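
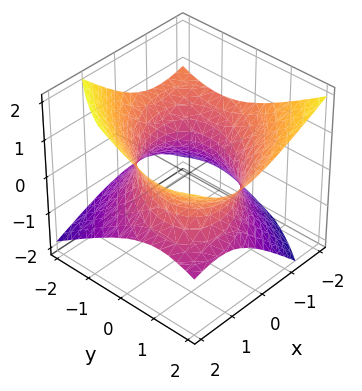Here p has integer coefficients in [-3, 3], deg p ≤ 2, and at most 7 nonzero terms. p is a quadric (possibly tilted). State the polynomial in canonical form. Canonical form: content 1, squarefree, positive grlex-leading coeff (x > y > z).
x^2 - x*y + x*z + y^2 - 2*z^2 - 2

1. deg p = 2.
2. Checking where it meets the axes: no z-intercept at any integer in the box.
3. Assembling these constraints gives the stated polynomial.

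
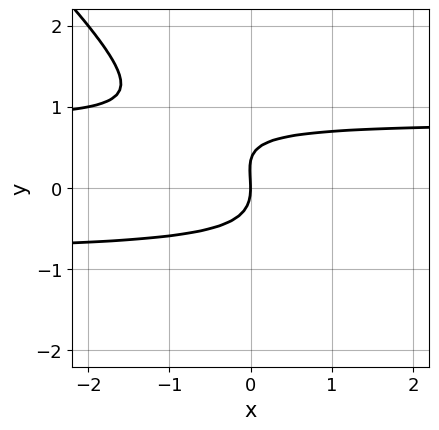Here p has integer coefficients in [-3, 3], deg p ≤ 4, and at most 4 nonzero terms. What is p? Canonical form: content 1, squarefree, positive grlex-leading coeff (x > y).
3*x*y^2 + 3*y^3 - y^2 - 2*x

Degree: a generic line meets the curve in up to 3 points, so deg p = 3.
From the visible intercepts: it crosses the y-axis at the gridline y = 0; it crosses the x-axis at the gridline x = 0.
Matching integer coefficients to the picture gives p.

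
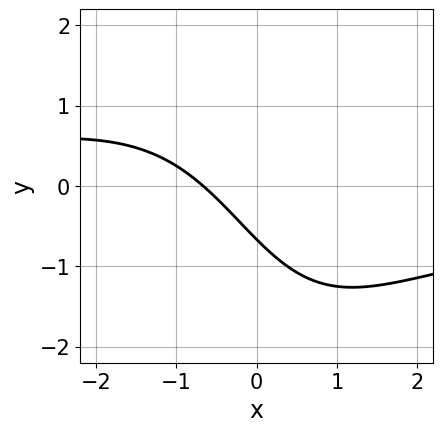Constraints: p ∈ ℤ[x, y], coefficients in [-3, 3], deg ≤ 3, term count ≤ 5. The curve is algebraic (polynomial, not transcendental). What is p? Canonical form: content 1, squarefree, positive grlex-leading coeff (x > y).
First, degree: no degree-2 curve has this shape, so deg p = 3.
Finally, putting this together gives p.

x^2*y + 3*x + 3*y + 2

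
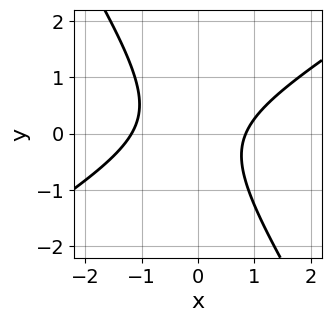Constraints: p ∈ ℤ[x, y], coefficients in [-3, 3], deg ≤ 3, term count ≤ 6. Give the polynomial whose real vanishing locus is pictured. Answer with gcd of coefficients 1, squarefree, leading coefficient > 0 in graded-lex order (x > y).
(a) deg p = 2. No degree-1 curve has this shape.
(b) From the axis intercepts and sections: no y-intercept at any integer in the box.
(c) Together with the visible shape, these determine p as stated.

3*x^2 - 3*x*y - 3*y^2 + x - 3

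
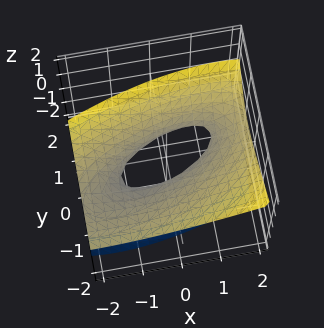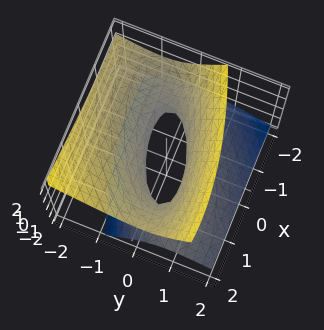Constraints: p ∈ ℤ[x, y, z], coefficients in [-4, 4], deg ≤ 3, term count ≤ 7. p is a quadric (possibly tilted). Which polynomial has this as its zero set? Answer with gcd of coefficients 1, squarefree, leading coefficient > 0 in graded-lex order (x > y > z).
x^2 - 2*x*y + 3*y^2 + 3*y*z - 3*z^2 - 1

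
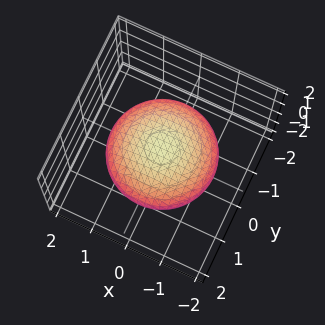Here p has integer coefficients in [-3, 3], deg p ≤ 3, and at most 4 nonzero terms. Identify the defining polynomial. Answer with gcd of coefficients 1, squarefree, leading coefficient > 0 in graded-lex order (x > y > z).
x^2 + y^2 + 3*z^2 - 2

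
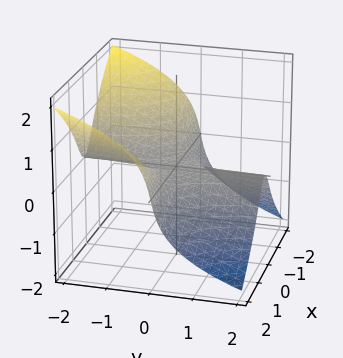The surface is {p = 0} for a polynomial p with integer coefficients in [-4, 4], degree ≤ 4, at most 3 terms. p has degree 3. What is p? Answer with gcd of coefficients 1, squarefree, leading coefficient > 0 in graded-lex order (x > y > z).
1. The degree is 3 — the shape is more complex than any degree-2 surface.
2. Observable constraints: every point of the x-axis in the box is on the surface; the visible y-axis segment lies entirely on the surface.
3. These observations pin down the coefficients.

x^2*y + z^3 + z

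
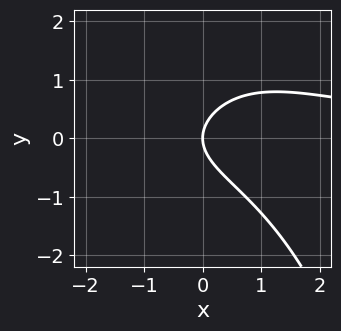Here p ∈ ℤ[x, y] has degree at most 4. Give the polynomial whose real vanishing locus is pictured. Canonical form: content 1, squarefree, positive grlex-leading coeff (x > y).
First, degree: no degree-2 curve has this shape, so deg p = 3.
Next, reading off the gridlines: it crosses the y-axis at the gridline y = 0; one x-axis crossing is at x = 0.
Finally, these observations pin down the coefficients.

x^2*y + 2*y^2 - 2*x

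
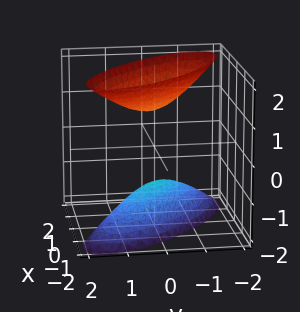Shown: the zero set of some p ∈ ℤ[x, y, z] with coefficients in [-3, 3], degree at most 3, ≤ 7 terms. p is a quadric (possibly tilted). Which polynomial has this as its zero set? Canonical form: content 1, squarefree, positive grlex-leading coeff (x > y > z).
2*x^2 + 3*x*y + 2*y^2 - z^2 + 1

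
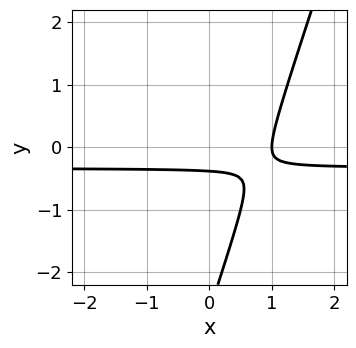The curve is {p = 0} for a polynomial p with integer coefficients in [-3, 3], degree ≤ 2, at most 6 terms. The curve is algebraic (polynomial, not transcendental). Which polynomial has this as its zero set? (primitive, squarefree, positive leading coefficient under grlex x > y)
3*x*y - y^2 + x - 3*y - 1

(a) The degree is 2 — no degree-1 curve has this shape.
(b) From the visible intercepts: one x-axis crossing is at x = 1.
(c) Solving for integer coefficients yields p as stated.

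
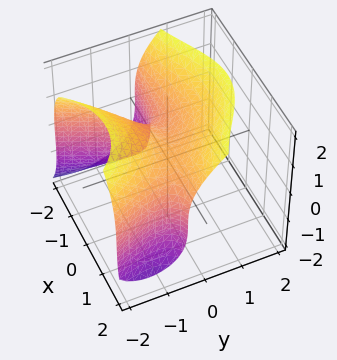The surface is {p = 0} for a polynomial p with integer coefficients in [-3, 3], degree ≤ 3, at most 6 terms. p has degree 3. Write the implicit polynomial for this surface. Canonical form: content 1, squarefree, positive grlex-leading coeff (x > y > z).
(a) deg p = 3.
(b) Reading off the gridlines: no y-intercept at any integer in the box; it crosses the z-axis at the gridline z = 1; it meets the x-axis at x = -1 (among the integer gridlines).
(c) The integer polynomial consistent with all of this is the stated p.

2*x^2*y - z^3 + 3*y^2 + x + 1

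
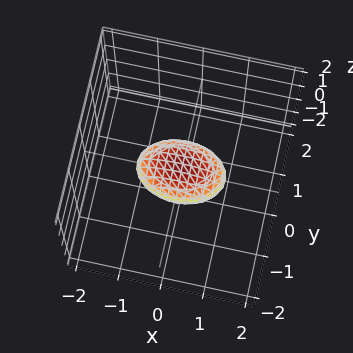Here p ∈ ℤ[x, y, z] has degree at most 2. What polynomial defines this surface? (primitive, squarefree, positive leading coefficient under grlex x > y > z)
x^2 + 2*y^2 + 3*z^2 - 1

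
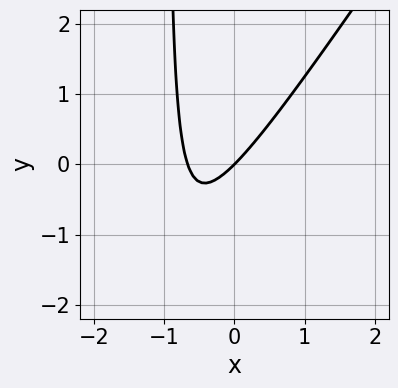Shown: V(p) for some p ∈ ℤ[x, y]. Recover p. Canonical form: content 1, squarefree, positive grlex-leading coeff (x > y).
3*x^2 - 2*x*y + 2*x - 2*y

Degree: a generic line meets the curve in up to 2 points, so deg p = 2.
Checking where it meets the axes: one y-axis crossing is at y = 0; it meets the x-axis at x = 0 (among the integer gridlines).
These observations pin down the coefficients.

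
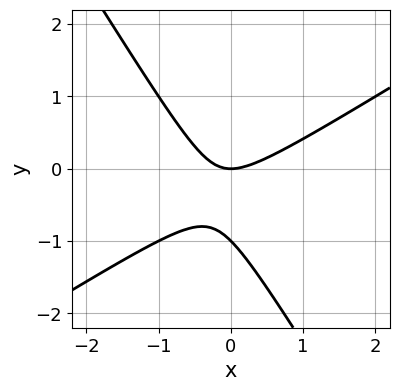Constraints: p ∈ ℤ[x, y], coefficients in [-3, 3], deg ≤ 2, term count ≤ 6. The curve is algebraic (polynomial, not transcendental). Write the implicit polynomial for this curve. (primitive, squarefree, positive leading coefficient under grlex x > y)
x^2 - x*y - y^2 - y

1. Degree: a generic line meets the curve in up to 2 points, so deg p = 2.
2. From the visible intercepts: among the integer gridlines, it crosses the y-axis at y ∈ {-1, 0}; one x-axis crossing is at x = 0.
3. Together with the visible shape, these determine p as stated.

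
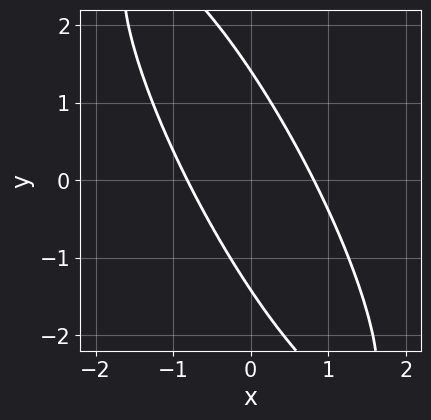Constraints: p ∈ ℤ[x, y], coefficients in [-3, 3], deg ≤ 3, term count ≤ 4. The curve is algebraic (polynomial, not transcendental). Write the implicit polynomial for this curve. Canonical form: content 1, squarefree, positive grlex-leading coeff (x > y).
3*x^2 + 3*x*y + y^2 - 2

(a) The degree is 2 — no degree-1 curve has this shape.
(b) Putting this together gives p.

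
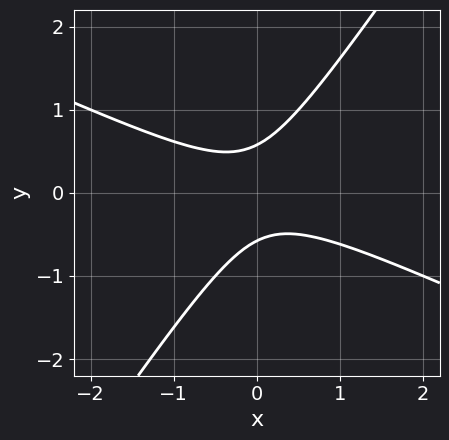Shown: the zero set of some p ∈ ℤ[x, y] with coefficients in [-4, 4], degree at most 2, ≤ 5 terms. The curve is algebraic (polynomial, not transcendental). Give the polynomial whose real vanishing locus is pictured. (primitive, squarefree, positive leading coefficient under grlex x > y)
The degree is 2 — the shape is more complex than any degree-1 curve.
Reading off the gridlines: the curve avoids every integer x-axis point in the box.
Solving for integer coefficients yields p as stated.

2*x^2 + 3*x*y - 3*y^2 + 1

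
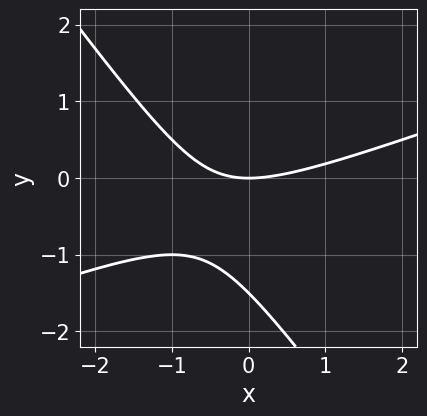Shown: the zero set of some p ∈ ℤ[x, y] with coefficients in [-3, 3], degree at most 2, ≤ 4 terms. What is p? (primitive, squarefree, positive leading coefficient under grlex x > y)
(a) The degree is 2 — a generic line meets the curve in up to 2 points.
(b) From the axis intercepts and sections: it crosses the y-axis at the gridline y = 0; one x-axis crossing is at x = 0.
(c) Solving for integer coefficients yields p as stated.

x^2 - 2*x*y - 2*y^2 - 3*y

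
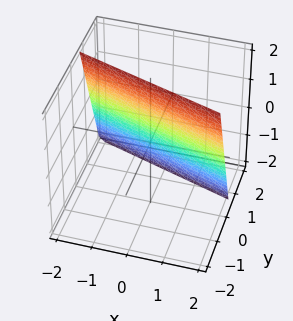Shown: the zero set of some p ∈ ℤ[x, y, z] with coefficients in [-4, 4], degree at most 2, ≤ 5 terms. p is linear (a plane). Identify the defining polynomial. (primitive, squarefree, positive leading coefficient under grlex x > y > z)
x + 3*y + z - 2

(a) The degree is 1 — every cross-section is a straight line — this is a plane.
(b) From the axis intercepts and sections: one z-axis crossing is at z = 2; it crosses the x-axis at the gridline x = 2.
(c) Fitting integer coefficients to these (and the overall shape) gives p.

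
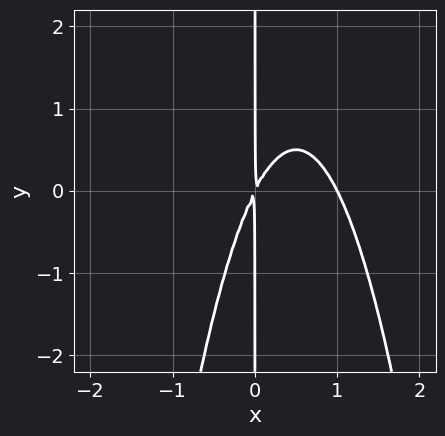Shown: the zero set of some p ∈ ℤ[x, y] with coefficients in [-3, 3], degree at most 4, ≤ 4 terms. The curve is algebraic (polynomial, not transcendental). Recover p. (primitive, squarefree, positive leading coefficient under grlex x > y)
deg p = 3. A generic line meets the curve in up to 3 points.
Observable constraints: it crosses the x-axis at the gridline x = 1; every point of the y-axis in the box is on the curve.
The integer polynomial consistent with all of this is the stated p.

2*x^3 - 2*x^2 + x*y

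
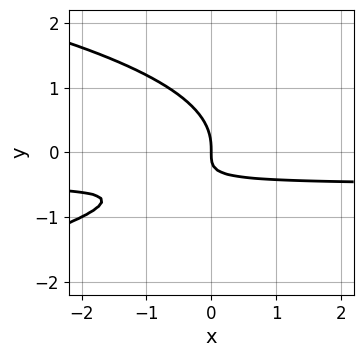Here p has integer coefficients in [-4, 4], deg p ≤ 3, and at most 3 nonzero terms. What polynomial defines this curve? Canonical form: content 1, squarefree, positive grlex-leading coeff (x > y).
1. The degree is 3 — the shape is more complex than any degree-2 curve.
2. Reading off the gridlines: it meets the x-axis at x = 0 (among the integer gridlines); it meets the y-axis at y = 0 (among the integer gridlines).
3. Matching integer coefficients to the picture gives p.

2*y^3 + 2*x*y + x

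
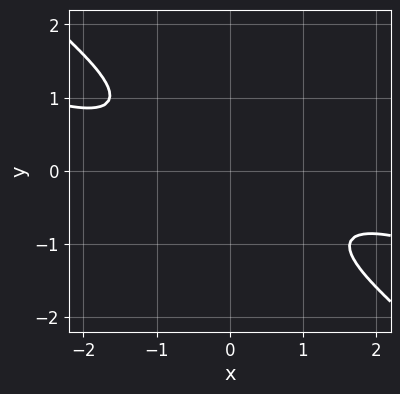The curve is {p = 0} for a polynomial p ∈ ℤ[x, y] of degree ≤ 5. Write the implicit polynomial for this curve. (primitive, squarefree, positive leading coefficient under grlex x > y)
x^4 + 3*x^3*y + 3*y^4 + 3

1. The degree is 4 — no degree-3 curve has this shape.
2. From the visible intercepts: no x-intercept at any integer in the box; it misses every integer gridline on the y-axis.
3. Putting this together gives p.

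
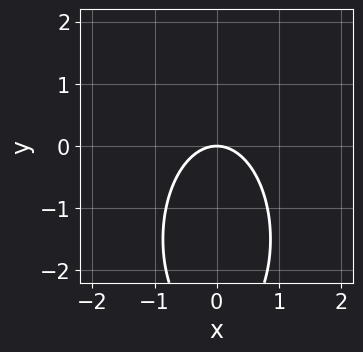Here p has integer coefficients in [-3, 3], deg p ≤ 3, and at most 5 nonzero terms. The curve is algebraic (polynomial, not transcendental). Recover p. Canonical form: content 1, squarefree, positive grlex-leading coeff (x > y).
deg p = 2. The shape is more complex than any degree-1 curve.
Symmetries: mirror symmetry x ↦ −x ⇒ only even powers of x.
Reading off the gridlines: it meets the x-axis at x = 0 (among the integer gridlines); one y-axis crossing is at y = 0.
Matching integer coefficients to the picture gives p.

3*x^2 + y^2 + 3*y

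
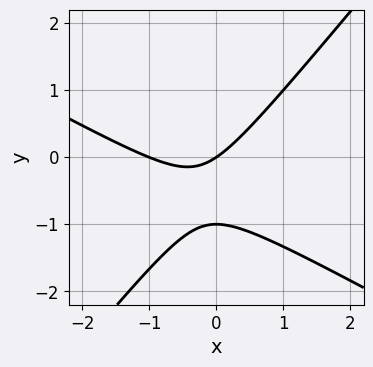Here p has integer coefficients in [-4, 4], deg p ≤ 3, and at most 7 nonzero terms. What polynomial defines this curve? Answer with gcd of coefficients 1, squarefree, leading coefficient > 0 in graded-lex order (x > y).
First, degree: the shape is more complex than any degree-1 curve, so deg p = 2.
Then, reading off the gridlines: among the integer gridlines, it crosses the x-axis at x ∈ {-1, 0}; among the integer gridlines, it crosses the y-axis at y ∈ {-1, 0}.
Finally, matching integer coefficients to the picture gives p.

2*x^2 + 2*x*y - 3*y^2 + 2*x - 3*y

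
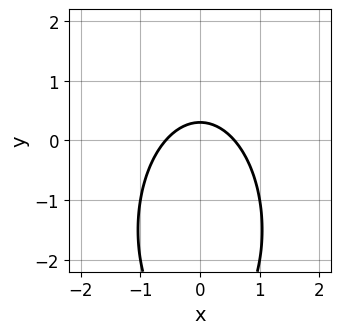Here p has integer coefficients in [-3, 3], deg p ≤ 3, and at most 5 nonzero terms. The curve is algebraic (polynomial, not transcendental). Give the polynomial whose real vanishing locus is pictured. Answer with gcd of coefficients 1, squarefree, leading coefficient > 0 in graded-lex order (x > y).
1. deg p = 2. A generic line meets the curve in up to 2 points.
2. Symmetries: the x ↦ −x reflection is a symmetry, so x appears only in even powers.
3. The integer polynomial consistent with all of this is the stated p.

3*x^2 + y^2 + 3*y - 1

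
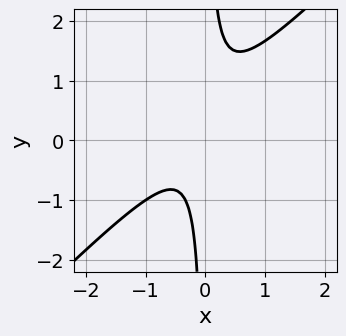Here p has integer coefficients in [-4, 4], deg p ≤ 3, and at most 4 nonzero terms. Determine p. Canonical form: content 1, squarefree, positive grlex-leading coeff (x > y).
(a) The degree is 2 — the shape is more complex than any degree-1 curve.
(b) Checking where it meets the axes: no x-intercept at any integer in the box; no y-intercept at any integer in the box.
(c) Together with the visible shape, these determine p as stated.

3*x^2 - 3*x*y + x + 1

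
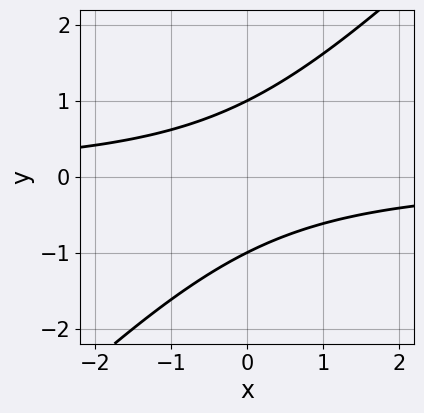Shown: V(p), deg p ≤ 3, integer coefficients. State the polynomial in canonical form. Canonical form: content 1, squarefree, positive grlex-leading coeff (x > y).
First, the degree is 2 — a generic line meets the curve in up to 2 points.
Next, observable constraints: among the integer gridlines, it crosses the y-axis at y ∈ {-1, 1}; no x-intercept at any integer in the box.
Finally, assembling these constraints gives the stated polynomial.

x*y - y^2 + 1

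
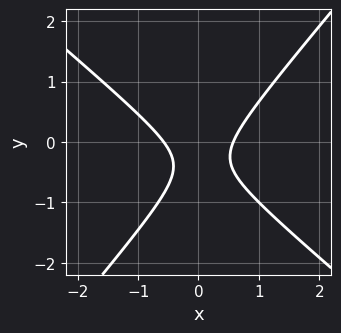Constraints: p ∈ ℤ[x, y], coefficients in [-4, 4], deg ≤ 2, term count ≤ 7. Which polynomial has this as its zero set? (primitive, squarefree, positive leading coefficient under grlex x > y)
First, degree: a generic line meets the curve in up to 2 points, so deg p = 2.
Then, from the axis intercepts and sections: it misses every integer gridline on the y-axis.
Finally, matching integer coefficients to the picture gives p.

3*x^2 + x*y - 3*y^2 - 2*y - 1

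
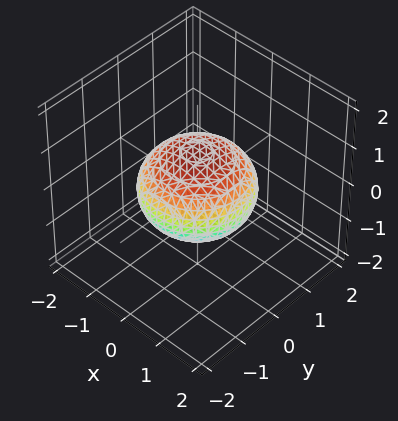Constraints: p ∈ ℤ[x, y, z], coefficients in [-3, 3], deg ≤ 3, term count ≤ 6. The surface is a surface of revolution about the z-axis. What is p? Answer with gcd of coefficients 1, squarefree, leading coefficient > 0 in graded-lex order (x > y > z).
2*x^2 + 2*y^2 + 3*z^2 - 3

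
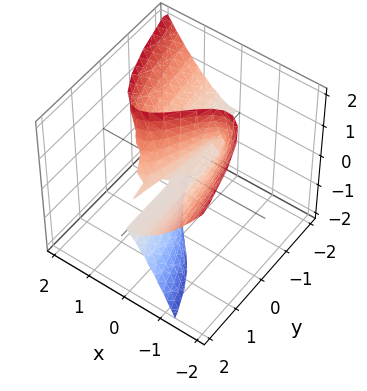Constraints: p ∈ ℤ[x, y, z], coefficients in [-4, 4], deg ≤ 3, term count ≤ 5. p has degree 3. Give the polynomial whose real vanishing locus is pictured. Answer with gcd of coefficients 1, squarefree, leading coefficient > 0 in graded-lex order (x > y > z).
2*x^3 + y*z^2 - 2*x*z

1. deg p = 3. The shape is more complex than any degree-2 surface.
2. Reading off the gridlines: one x-axis crossing is at x = 0; every point of the y-axis in the box is on the surface; every point of the z-axis in the box is on the surface.
3. Assembling these constraints gives the stated polynomial.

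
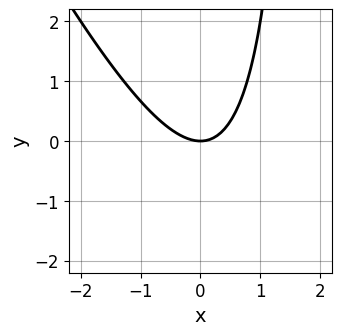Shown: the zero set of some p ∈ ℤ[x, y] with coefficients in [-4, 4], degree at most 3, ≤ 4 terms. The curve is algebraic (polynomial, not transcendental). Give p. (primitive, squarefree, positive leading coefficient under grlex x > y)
The degree is 2 — a generic line meets the curve in up to 2 points.
Checking where it meets the axes: it crosses the y-axis at the gridline y = 0; it crosses the x-axis at the gridline x = 0.
Matching integer coefficients to the picture gives p.

2*x^2 + x*y - 2*y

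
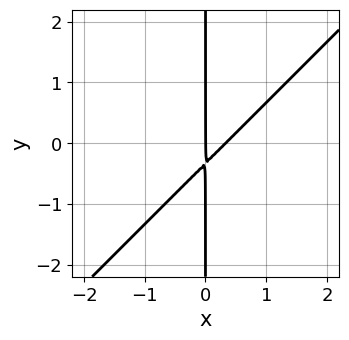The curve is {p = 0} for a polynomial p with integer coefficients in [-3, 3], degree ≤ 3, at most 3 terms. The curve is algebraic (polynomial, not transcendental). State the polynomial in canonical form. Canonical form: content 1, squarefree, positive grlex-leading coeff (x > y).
First, the degree is 2 — the shape is more complex than any degree-1 curve.
Then, from the axis intercepts and sections: it meets the x-axis at x = 0 (among the integer gridlines); every point of the y-axis in the box is on the curve.
Finally, assembling these constraints gives the stated polynomial.

3*x^2 - 3*x*y - x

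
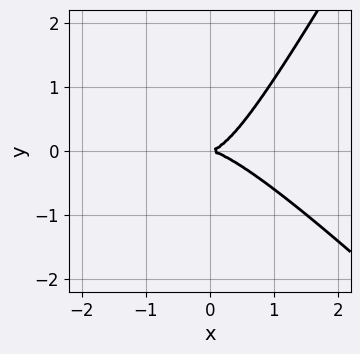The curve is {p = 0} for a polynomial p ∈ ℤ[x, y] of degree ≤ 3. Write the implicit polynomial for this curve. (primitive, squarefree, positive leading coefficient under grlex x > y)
3*x^3 + 3*x^2*y - x*y^2 - y^3 - 3*y^2

1. Degree: the shape is more complex than any degree-2 curve, so deg p = 3.
2. From the axis intercepts and sections: it crosses the y-axis at the gridline y = 0; it meets the x-axis at x = 0 (among the integer gridlines).
3. Fitting integer coefficients to these (and the overall shape) gives p.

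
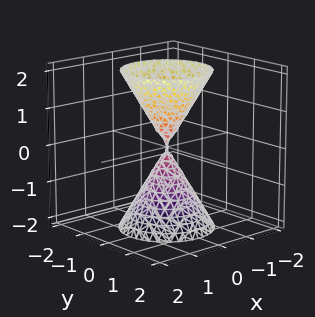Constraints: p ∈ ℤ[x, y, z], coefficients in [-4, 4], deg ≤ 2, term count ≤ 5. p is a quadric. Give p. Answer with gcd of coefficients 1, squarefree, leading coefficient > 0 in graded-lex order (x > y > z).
The picture has 2 separate pieces. They look like related sheets of one shape, so recover p as a whole.
Degree: a double cone through the origin; a quadric, so deg p = 2.
Symmetry: the surface is invariant under rotation about z: p = q(x² + y², z); it's symmetric under z → −z, forcing even powers of z.
Reading off the gridlines: one y-axis crossing is at y = 0; a circular section at z = 2 has radius between 1 and 2.
These observations pin down the coefficients.

3*x^2 + 3*y^2 - z^2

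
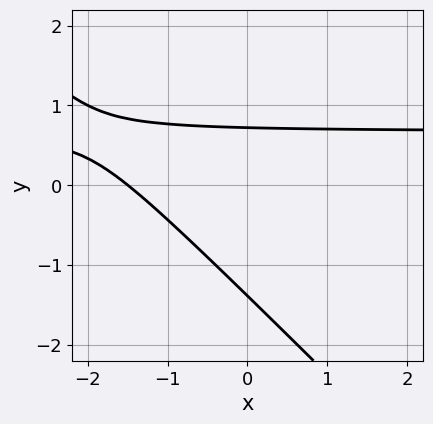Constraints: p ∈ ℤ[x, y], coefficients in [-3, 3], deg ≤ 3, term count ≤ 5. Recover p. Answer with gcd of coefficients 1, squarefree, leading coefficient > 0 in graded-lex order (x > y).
3*x*y + 3*y^2 - 2*x + 2*y - 3

1. deg p = 2.
2. Solving for integer coefficients yields p as stated.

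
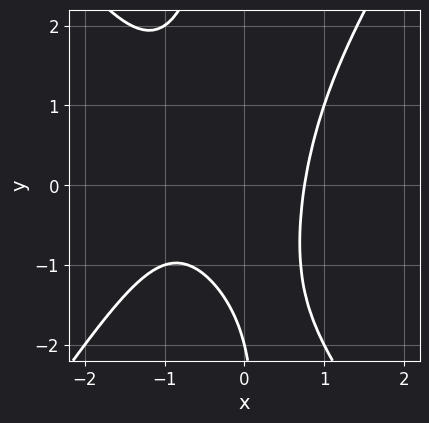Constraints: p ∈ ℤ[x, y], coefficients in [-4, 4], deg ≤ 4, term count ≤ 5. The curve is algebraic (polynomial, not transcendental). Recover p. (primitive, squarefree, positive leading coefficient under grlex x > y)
First, degree: no degree-2 curve has this shape, so deg p = 3.
Next, against the integer gridlines: it meets the y-axis at y = -2 (among the integer gridlines).
Finally, assembling these constraints gives the stated polynomial.

2*x^3 - x*y^2 + 2*x^2 - y - 2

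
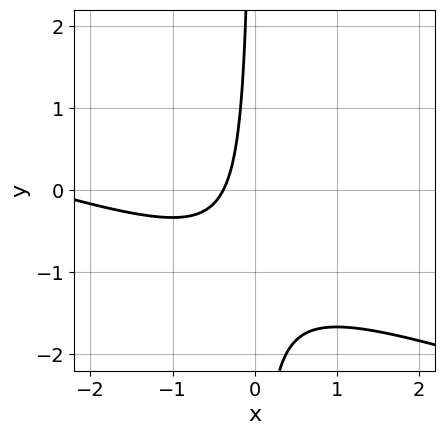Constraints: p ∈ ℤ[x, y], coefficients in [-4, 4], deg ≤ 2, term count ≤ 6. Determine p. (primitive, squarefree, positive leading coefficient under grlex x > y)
x^2 + 3*x*y + 3*x + 1

deg p = 2. No degree-1 curve has this shape.
Checking where it meets the axes: it misses every integer gridline on the y-axis.
The integer polynomial consistent with all of this is the stated p.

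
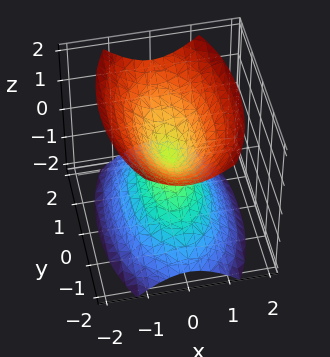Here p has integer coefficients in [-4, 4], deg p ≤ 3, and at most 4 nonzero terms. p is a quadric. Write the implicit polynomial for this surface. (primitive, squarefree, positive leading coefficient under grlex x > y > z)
3*x^2 + y^2 - 2*z^2

1. I count 2 distinct pieces. They look like related sheets of one shape, so recover p as a whole.
2. deg p = 2. Two nappes meeting at a single point; a quadric.
3. Symmetries: it's symmetric under y → −y, forcing even powers of y; the x ↦ −x reflection is a symmetry, so x appears only in even powers; it's symmetric under z → −z, forcing even powers of z.
4. Reading off the gridlines: one z-axis crossing is at z = 0; one y-axis crossing is at y = 0; it meets the x-axis at x = 0 (among the integer gridlines).
5. Solving for integer coefficients yields p as stated.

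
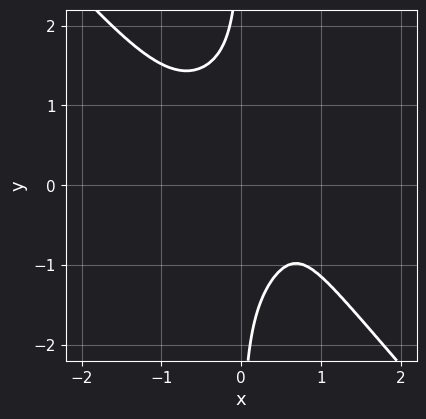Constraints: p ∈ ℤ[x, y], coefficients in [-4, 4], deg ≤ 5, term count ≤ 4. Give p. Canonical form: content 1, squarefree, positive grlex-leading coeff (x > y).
3*x^4 + 2*x*y^3 - 2*x + 2

First, the degree is 4 — a generic line meets the curve in up to 4 points.
Then, against the integer gridlines: it misses every integer gridline on the y-axis; it misses every integer gridline on the x-axis.
Finally, the integer polynomial consistent with all of this is the stated p.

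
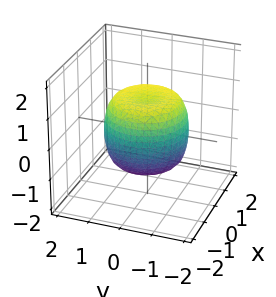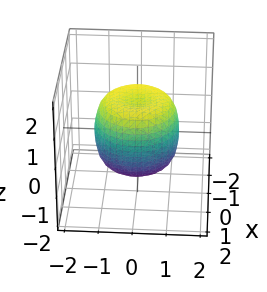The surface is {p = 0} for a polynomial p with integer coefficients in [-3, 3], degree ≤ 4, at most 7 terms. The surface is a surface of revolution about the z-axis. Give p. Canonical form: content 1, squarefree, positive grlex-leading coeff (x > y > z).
x^4 + 2*x^2*y^2 + y^4 - x^2 - y^2 + z^2 - 1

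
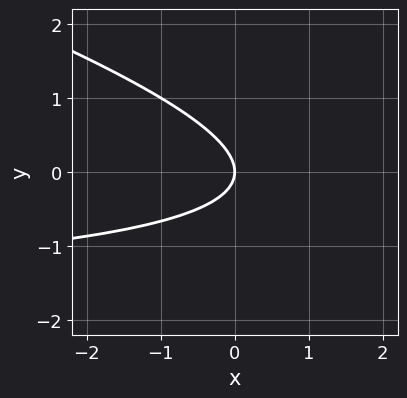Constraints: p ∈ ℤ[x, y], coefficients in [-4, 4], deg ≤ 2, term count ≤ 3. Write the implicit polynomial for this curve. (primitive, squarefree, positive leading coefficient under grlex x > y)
(a) deg p = 2. The shape is more complex than any degree-1 curve.
(b) Observable constraints: it meets the x-axis at x = 0 (among the integer gridlines); it meets the y-axis at y = 0 (among the integer gridlines).
(c) Solving for integer coefficients yields p as stated.

x*y + 3*y^2 + 2*x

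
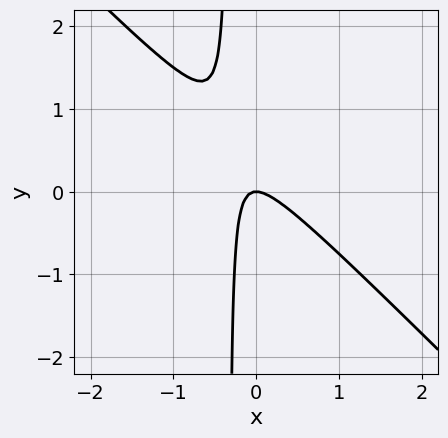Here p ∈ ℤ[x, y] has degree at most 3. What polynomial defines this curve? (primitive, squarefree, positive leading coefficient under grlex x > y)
3*x^2 + 3*x*y + y

1. deg p = 2. The shape is more complex than any degree-1 curve.
2. From the visible intercepts: it crosses the x-axis at the gridline x = 0; it meets the y-axis at y = 0 (among the integer gridlines).
3. Fitting integer coefficients to these (and the overall shape) gives p.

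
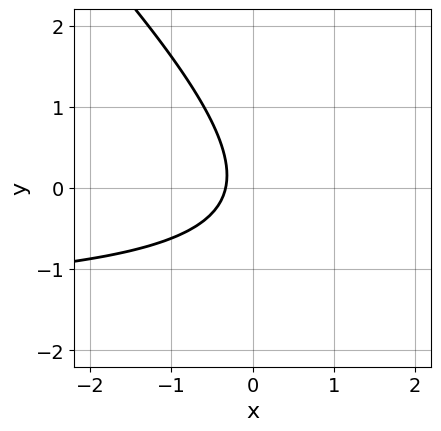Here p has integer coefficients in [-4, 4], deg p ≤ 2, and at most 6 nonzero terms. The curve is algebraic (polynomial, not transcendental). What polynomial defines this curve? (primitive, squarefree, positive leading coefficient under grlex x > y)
2*x*y + 2*y^2 + 3*x + 1

(a) The degree is 2 — no degree-1 curve has this shape.
(b) Observable constraints: no y-intercept at any integer in the box.
(c) Fitting integer coefficients to these (and the overall shape) gives p.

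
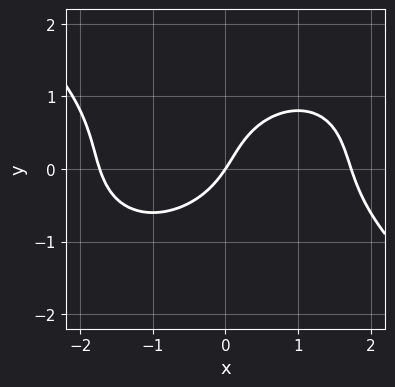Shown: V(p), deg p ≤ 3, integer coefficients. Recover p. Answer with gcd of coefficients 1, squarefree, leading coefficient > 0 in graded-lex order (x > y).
x^3 + 2*y^3 - y^2 - 3*x + 2*y

(a) Degree: the shape is more complex than any degree-2 curve, so deg p = 3.
(b) Observable constraints: it meets the x-axis at x = 0 (among the integer gridlines); one y-axis crossing is at y = 0.
(c) Solving for integer coefficients yields p as stated.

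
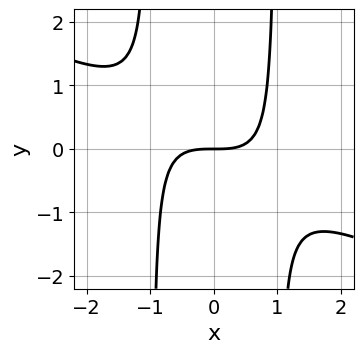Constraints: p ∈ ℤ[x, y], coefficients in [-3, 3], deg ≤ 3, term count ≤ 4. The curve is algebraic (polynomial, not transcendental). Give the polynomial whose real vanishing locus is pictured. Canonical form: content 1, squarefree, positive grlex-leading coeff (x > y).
x^3 + 2*x^2*y - 2*y

First, degree: no degree-2 curve has this shape, so deg p = 3.
Next, observable constraints: one y-axis crossing is at y = 0; it meets the x-axis at x = 0 (among the integer gridlines).
Finally, matching integer coefficients to the picture gives p.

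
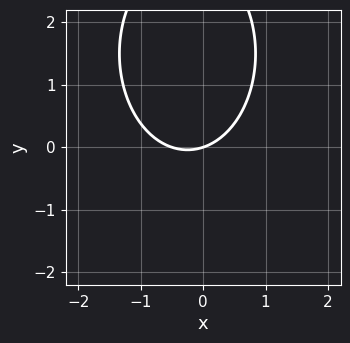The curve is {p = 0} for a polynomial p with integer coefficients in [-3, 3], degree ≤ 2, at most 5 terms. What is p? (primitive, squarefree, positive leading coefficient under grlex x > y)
(a) The degree is 2 — the shape is more complex than any degree-1 curve.
(b) Against the integer gridlines: it meets the y-axis at y = 0 (among the integer gridlines); it crosses the x-axis at the gridline x = 0.
(c) Matching integer coefficients to the picture gives p.

2*x^2 + y^2 + x - 3*y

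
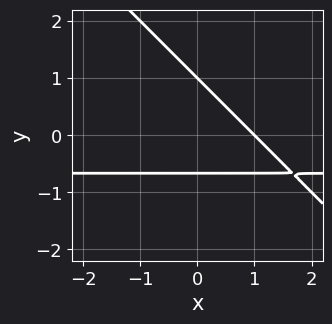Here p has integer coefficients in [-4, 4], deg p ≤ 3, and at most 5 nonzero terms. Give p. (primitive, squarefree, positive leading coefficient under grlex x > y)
(a) Degree: the shape is more complex than any degree-1 curve, so deg p = 2.
(b) From the visible intercepts: it meets the x-axis at x = 1 (among the integer gridlines); one y-axis crossing is at y = 1.
(c) Putting this together gives p.

3*x*y + 3*y^2 + 2*x - y - 2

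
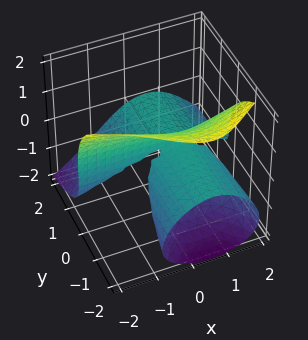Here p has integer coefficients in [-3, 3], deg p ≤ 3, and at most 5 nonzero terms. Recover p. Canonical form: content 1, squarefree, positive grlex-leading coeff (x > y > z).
x^2*y + z^3 - x*y + 2*y*z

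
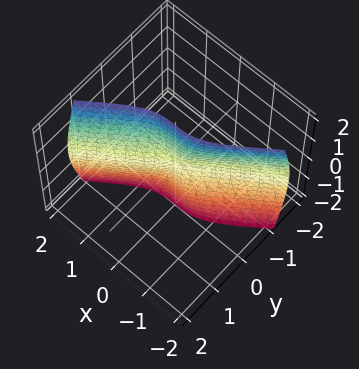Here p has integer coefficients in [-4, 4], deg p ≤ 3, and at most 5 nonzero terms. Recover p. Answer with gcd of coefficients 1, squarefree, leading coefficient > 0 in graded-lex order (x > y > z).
2*x^3 - 3*x^2*y - y*z^2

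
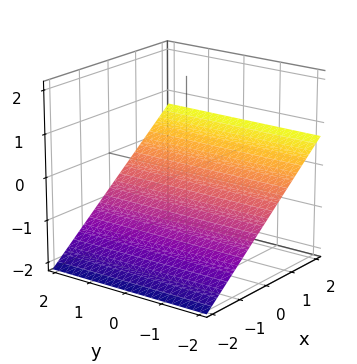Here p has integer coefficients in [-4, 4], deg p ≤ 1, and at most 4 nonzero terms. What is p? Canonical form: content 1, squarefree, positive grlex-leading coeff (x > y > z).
2*x - 3*z - 2

First, degree: every cross-section is a straight line — this is a plane, so deg p = 1.
Next, observable constraints: it misses every integer gridline on the y-axis; it meets the x-axis at x = 1 (among the integer gridlines).
Finally, the integer polynomial consistent with all of this is the stated p.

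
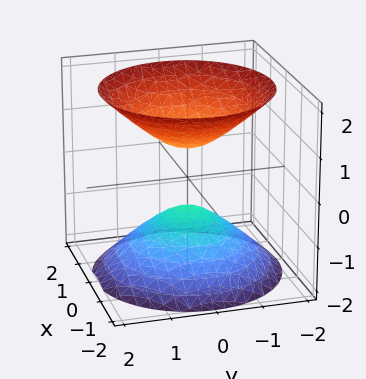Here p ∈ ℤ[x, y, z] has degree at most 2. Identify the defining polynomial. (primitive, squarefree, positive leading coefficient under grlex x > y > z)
2*x^2 + 2*y^2 - 2*z^2 + 1

First, I count 2 distinct pieces.
Then, degree: no degree-1 surface has this shape, so deg p = 2.
Next, symmetry: the surface is invariant under rotation about z: p = q(x² + y², z).
Next, against the integer gridlines: it misses every integer gridline on the x-axis; it misses every integer gridline on the y-axis; a circular section at z = 1 has radius between 0 and 1.
Finally, solving for integer coefficients yields p as stated.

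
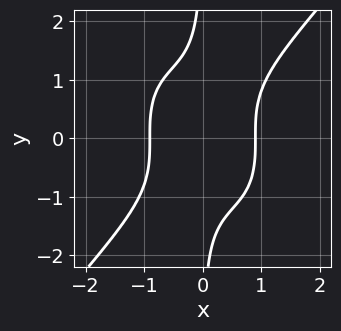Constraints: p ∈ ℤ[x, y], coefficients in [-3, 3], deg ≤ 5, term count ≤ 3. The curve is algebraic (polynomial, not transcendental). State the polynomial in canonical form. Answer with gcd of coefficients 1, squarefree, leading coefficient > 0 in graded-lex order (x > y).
First, deg p = 4.
Then, from the visible intercepts: the curve avoids every integer y-axis point in the box.
Finally, these observations pin down the coefficients.

3*x^4 - 2*x*y^3 - 2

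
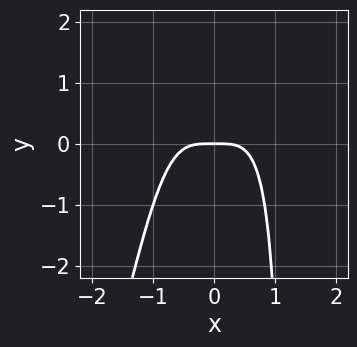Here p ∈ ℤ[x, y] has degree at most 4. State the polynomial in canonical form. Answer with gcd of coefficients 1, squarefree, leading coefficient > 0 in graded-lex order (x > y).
Degree: no degree-3 curve has this shape, so deg p = 4.
Observable constraints: one y-axis crossing is at y = 0; it crosses the x-axis at the gridline x = 0.
Matching integer coefficients to the picture gives p.

3*x^4 - x^3*y + 2*y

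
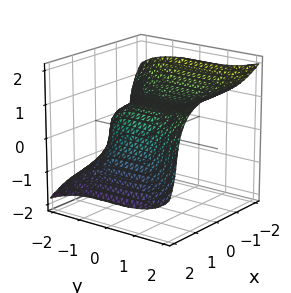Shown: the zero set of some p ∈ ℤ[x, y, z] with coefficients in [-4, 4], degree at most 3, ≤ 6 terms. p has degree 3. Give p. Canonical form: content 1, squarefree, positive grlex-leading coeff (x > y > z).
2*x^3 + x^2*z - y^3 + 3*z^3 - 2

Degree: a generic line meets the surface in up to 3 points, so deg p = 3.
From the axis intercepts and sections: it crosses the x-axis at the gridline x = 1.
Solving for integer coefficients yields p as stated.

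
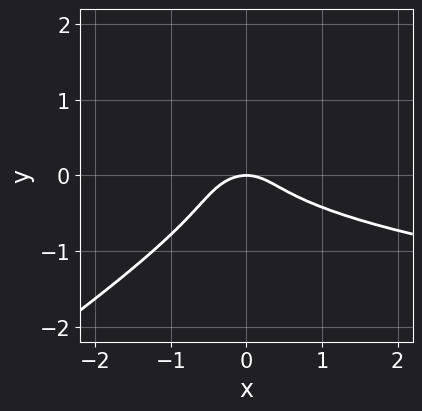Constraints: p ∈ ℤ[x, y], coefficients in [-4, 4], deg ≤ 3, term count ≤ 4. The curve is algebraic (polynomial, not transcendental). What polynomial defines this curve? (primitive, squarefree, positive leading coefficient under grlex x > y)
1. Degree: a generic line meets the curve in up to 3 points, so deg p = 3.
2. From the axis intercepts and sections: it crosses the x-axis at the gridline x = 0; one y-axis crossing is at y = 0.
3. Putting this together gives p.

2*x*y^2 - 3*y^3 - x^2 - y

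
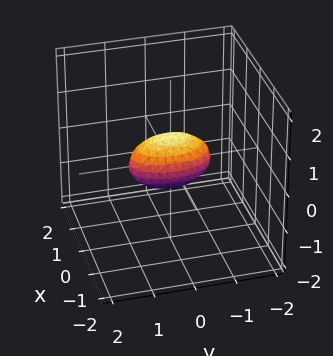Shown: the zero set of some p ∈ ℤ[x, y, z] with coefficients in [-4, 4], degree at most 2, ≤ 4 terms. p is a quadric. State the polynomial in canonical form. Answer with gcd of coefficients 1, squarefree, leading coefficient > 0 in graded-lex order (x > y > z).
deg p = 2. Bounded and convex; a quadric.
Symmetries: it's symmetric under y → −y, forcing even powers of y; the z ↦ −z reflection is a symmetry, so z appears only in even powers; it's symmetric under x → −x, forcing even powers of x.
Observable constraints: among the integer gridlines, it crosses the y-axis at y ∈ {-1, 1}.
Together with the visible shape, these determine p as stated.

3*x^2 + y^2 + 2*z^2 - 1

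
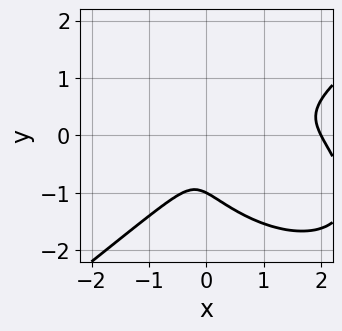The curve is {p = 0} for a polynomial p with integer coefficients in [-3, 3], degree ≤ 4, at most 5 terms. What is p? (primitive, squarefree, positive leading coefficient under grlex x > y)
x^3 - 2*y^3 - 2*x^2 + x*y - 2*y^2

1. Degree: the shape is more complex than any degree-2 curve, so deg p = 3.
2. From the axis intercepts and sections: it meets the x-axis at x = 2 (among the integer gridlines); it meets the y-axis at y = -1 (among the integer gridlines).
3. Matching integer coefficients to the picture gives p.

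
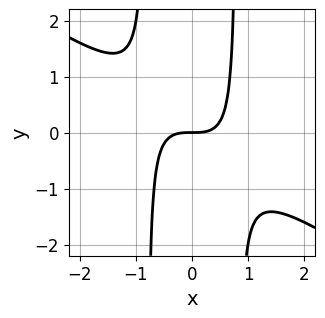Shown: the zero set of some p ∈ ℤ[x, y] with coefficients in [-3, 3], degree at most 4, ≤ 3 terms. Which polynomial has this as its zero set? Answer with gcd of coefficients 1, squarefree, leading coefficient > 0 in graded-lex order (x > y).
2*x^3 + 3*x^2*y - 2*y

1. The degree is 3 — a generic line meets the curve in up to 3 points.
2. Reading off the gridlines: it meets the y-axis at y = 0 (among the integer gridlines); it crosses the x-axis at the gridline x = 0.
3. Assembling these constraints gives the stated polynomial.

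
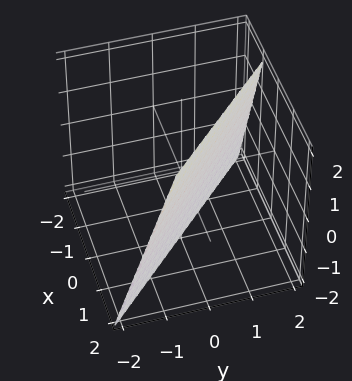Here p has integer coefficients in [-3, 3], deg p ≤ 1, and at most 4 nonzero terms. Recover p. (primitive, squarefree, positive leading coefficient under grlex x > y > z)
3*x + 3*y - z - 2

First, deg p = 1. The surface is flat (a plane).
Next, reading off the gridlines: one z-axis crossing is at z = -2.
Finally, matching integer coefficients to the picture gives p.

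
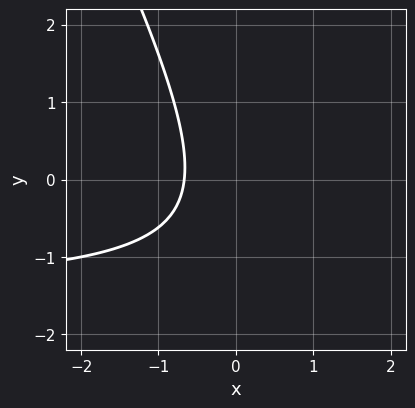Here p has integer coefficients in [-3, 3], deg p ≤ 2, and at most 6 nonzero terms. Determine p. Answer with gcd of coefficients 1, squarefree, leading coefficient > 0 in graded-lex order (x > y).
2*x*y + y^2 + 3*x + y + 2

1. deg p = 2. A generic line meets the curve in up to 2 points.
2. Against the integer gridlines: no y-intercept at any integer in the box.
3. These observations pin down the coefficients.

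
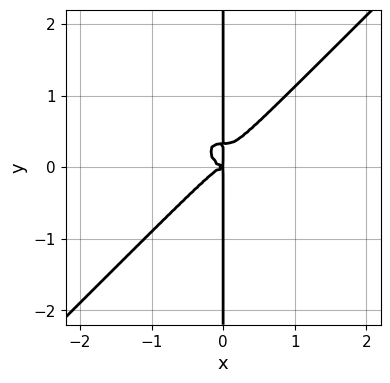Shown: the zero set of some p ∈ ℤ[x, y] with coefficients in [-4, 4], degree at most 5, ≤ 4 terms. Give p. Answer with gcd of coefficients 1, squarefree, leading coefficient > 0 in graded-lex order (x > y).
First, degree: a generic line meets the curve in up to 4 points, so deg p = 4.
Then, observable constraints: every point of the y-axis in the box is on the curve.
Finally, these observations pin down the coefficients.

3*x^4 - 3*x*y^3 + x*y^2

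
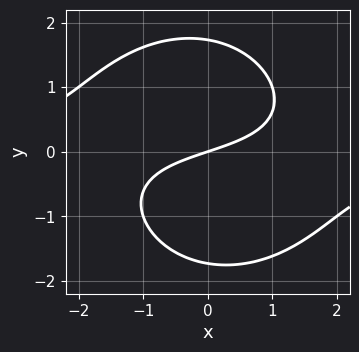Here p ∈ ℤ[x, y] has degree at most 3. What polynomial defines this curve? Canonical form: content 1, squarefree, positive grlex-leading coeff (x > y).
First, degree: no degree-2 curve has this shape, so deg p = 3.
Next, from the visible intercepts: it crosses the y-axis at the gridline y = 0; one x-axis crossing is at x = 0.
Finally, together with the visible shape, these determine p as stated.

x^2*y + y^3 + x - 3*y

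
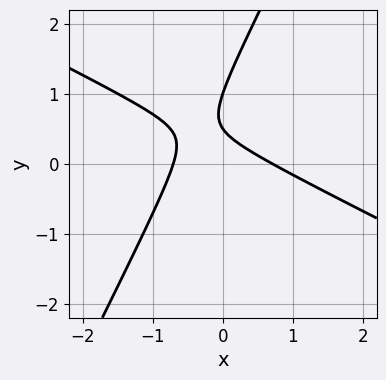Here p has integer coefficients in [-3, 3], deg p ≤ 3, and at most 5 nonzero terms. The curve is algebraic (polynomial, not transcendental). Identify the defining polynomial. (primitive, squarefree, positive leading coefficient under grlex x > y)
(a) deg p = 2.
(b) From the visible intercepts: one y-axis crossing is at y = 1.
(c) These observations pin down the coefficients.

2*x^2 + 3*x*y - 2*y^2 + 3*y - 1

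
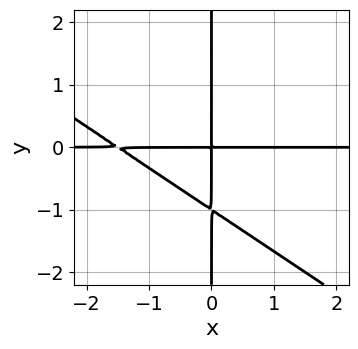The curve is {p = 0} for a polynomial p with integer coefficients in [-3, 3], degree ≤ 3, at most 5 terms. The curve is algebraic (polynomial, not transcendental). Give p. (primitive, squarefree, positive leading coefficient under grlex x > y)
2*x^2*y + 3*x*y^2 + 3*x*y

1. The degree is 3 — a generic line meets the curve in up to 3 points.
2. Checking where it meets the axes: every point of the y-axis in the box is on the curve; the visible x-axis segment lies entirely on the curve.
3. Together with the visible shape, these determine p as stated.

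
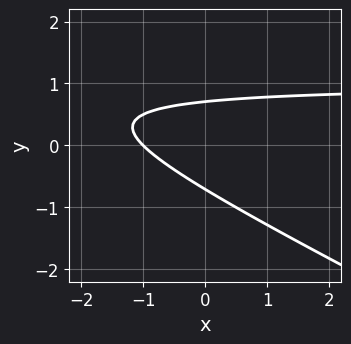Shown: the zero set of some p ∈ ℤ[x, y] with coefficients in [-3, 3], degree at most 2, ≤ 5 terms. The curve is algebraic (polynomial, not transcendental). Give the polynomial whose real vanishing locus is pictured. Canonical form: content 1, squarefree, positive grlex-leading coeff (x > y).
deg p = 2. The shape is more complex than any degree-1 curve.
From the axis intercepts and sections: it crosses the x-axis at the gridline x = -1.
Matching integer coefficients to the picture gives p.

x*y + 2*y^2 - x - 1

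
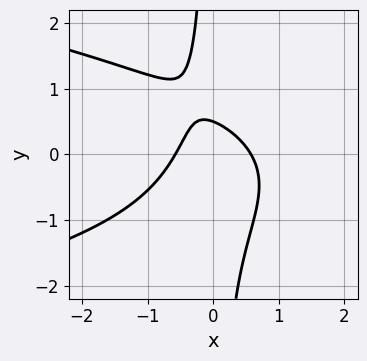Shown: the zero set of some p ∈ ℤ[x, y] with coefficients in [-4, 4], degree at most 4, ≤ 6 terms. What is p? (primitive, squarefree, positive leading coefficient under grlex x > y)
Degree: a generic line meets the curve in up to 3 points, so deg p = 3.
The integer polynomial consistent with all of this is the stated p.

3*x*y^2 + 3*x^2 + 2*y - 1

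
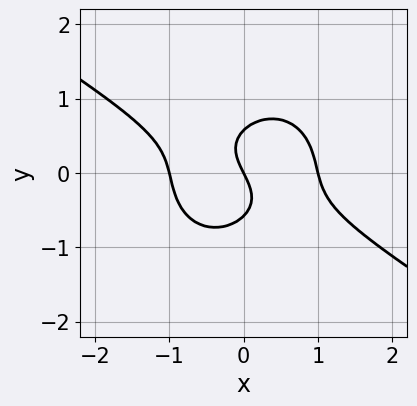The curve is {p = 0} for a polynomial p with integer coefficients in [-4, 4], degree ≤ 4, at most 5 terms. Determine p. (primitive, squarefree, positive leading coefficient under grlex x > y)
(a) The degree is 3 — no degree-2 curve has this shape.
(b) Against the integer gridlines: one y-axis crossing is at y = 0; the x-axis gridline crossings are at x ∈ {-1, 0, 1}.
(c) These observations pin down the coefficients.

2*x^3 + 2*x^2*y + 3*y^3 - 2*x - y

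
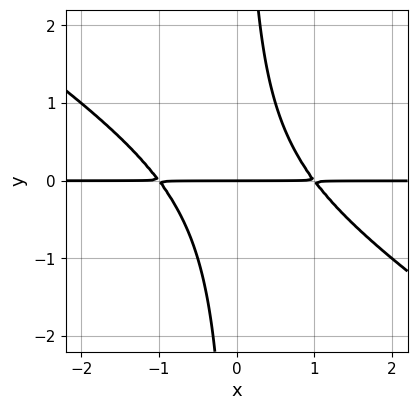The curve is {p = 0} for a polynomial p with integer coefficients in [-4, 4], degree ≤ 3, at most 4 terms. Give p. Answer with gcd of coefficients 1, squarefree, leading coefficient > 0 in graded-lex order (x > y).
2*x^2*y + 3*x*y^2 - 2*y

1. deg p = 3.
2. Reading off the gridlines: one y-axis crossing is at y = 0; the visible x-axis segment lies entirely on the curve.
3. Assembling these constraints gives the stated polynomial.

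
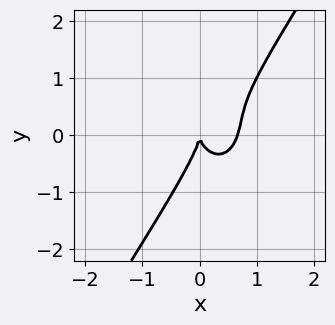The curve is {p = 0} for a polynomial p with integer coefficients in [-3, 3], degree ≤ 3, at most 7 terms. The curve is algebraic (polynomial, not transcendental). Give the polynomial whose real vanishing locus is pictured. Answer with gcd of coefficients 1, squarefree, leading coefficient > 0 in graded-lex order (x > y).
deg p = 3. A generic line meets the curve in up to 3 points.
From the visible intercepts: it crosses the y-axis at the gridline y = 0; it crosses the x-axis at the gridline x = 0.
The integer polynomial consistent with all of this is the stated p.

3*x^3 - x^2*y + x*y^2 - y^3 - 2*x^2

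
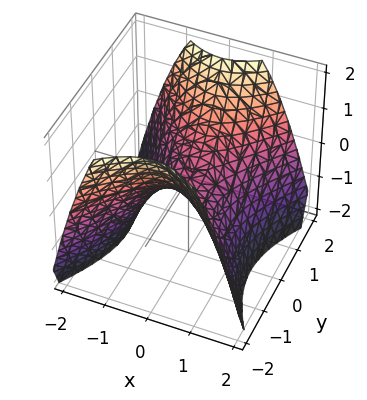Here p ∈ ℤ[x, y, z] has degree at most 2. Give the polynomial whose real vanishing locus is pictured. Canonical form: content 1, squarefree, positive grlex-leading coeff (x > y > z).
3*x^2 - 2*y^2 + 3*z

First, deg p = 2.
Then, symmetries: it's symmetric under y → −y, forcing even powers of y; it's symmetric under x → −x, forcing even powers of x.
Next, from the axis intercepts and sections: it crosses the x-axis at the gridline x = 0; it crosses the z-axis at the gridline z = 0.
Finally, solving for integer coefficients yields p as stated.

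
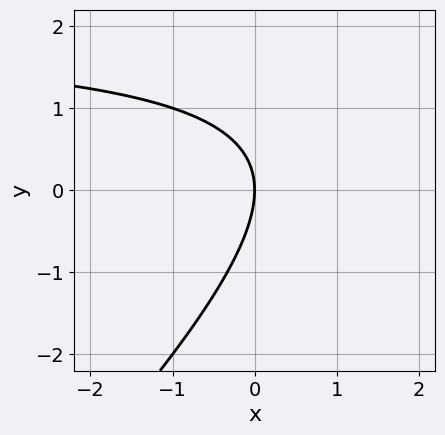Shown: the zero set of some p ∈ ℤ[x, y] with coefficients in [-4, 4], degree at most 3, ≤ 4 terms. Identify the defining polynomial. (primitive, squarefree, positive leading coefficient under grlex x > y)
x*y - y^2 - 2*x

1. deg p = 2. A generic line meets the curve in up to 2 points.
2. From the axis intercepts and sections: one x-axis crossing is at x = 0; one y-axis crossing is at y = 0.
3. Matching integer coefficients to the picture gives p.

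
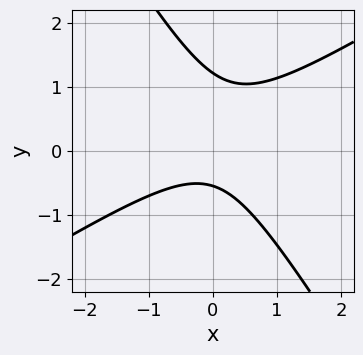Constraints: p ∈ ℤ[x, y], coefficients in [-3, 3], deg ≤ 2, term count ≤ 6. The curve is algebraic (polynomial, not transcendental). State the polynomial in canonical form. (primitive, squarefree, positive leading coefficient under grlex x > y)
3*x^2 - 3*x*y - 3*y^2 + 2*y + 2

First, deg p = 2.
Next, from the visible intercepts: the curve avoids every integer x-axis point in the box.
Finally, these observations pin down the coefficients.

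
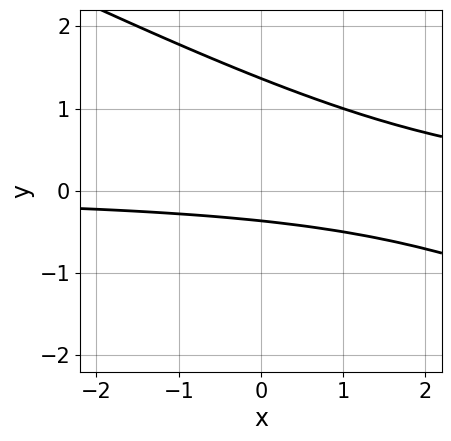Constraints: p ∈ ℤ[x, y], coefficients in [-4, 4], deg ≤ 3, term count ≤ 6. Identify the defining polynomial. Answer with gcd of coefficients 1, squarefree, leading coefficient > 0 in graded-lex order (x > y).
(a) deg p = 2. The shape is more complex than any degree-1 curve.
(b) From the visible intercepts: it misses every integer gridline on the x-axis.
(c) Assembling these constraints gives the stated polynomial.

x*y + 2*y^2 - 2*y - 1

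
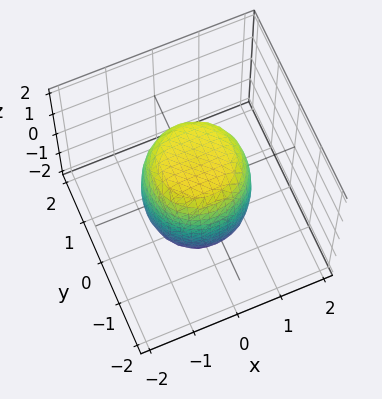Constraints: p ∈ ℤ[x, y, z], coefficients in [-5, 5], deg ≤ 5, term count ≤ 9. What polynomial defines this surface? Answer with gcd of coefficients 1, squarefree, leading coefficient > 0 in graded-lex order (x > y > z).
(a) Degree: a generic line meets the surface in up to 4 points, so deg p = 4.
(b) By symmetry, the z-axis is an axis of rotation, so x and y enter only as x² + y².
(c) From the visible intercepts: a circular section at z = 1 has radius exactly 1.
(d) These observations pin down the coefficients.

2*x^4 + 4*x^2*y^2 + 2*y^4 - x^2 - y^2 + z^2 - 2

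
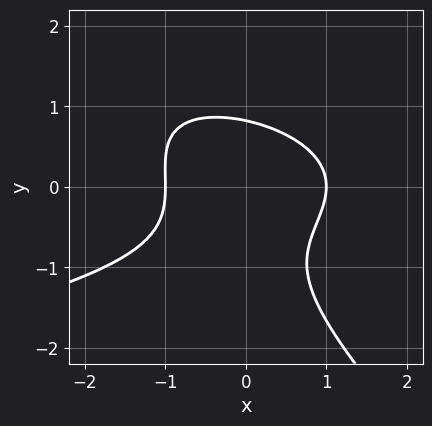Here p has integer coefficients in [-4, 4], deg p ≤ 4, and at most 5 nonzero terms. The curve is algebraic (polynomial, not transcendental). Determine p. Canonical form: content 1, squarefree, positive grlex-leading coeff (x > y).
3*x*y^2 + 3*y^3 + 3*x^2 + 2*y^2 - 3

(a) deg p = 3. A generic line meets the curve in up to 3 points.
(b) Reading off the gridlines: among the integer gridlines, it crosses the x-axis at x ∈ {-1, 1}.
(c) Putting this together gives p.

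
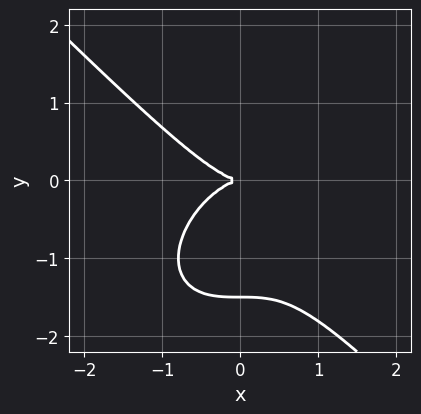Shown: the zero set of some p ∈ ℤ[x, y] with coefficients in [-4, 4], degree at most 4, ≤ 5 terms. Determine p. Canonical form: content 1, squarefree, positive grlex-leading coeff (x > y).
(a) The degree is 3 — the shape is more complex than any degree-2 curve.
(b) From the axis intercepts and sections: it crosses the x-axis at the gridline x = 0; it meets the y-axis at y = 0 (among the integer gridlines).
(c) Matching integer coefficients to the picture gives p.

2*x^3 + 2*y^3 + 3*y^2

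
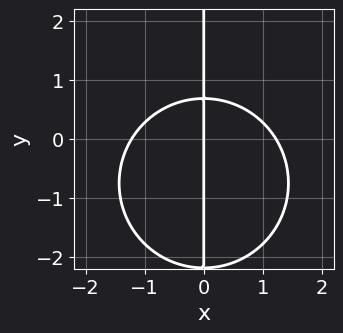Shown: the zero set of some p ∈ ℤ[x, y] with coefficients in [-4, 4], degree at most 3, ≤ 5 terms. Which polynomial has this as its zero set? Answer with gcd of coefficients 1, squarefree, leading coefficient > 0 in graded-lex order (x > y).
1. Degree: a generic line meets the curve in up to 3 points, so deg p = 3.
2. Observable constraints: it crosses the x-axis at the gridline x = 0; the visible y-axis segment lies entirely on the curve.
3. These observations pin down the coefficients.

2*x^3 + 2*x*y^2 + 3*x*y - 3*x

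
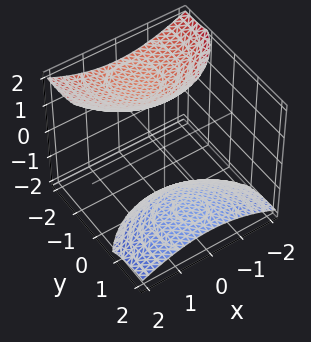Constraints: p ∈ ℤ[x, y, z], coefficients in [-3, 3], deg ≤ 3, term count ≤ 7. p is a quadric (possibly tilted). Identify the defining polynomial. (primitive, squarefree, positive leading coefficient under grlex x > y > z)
x^2 + y^2 + 2*y*z - z^2 + 3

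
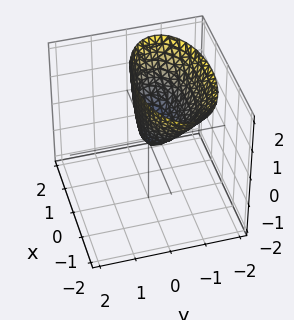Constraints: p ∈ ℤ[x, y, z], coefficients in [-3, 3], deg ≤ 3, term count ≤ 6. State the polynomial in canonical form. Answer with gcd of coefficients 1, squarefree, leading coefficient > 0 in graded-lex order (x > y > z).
x^2 + 3*y^2 + 2*y*z - z

1. Degree: no degree-1 surface has this shape, so deg p = 2.
2. Checking where it meets the axes: it crosses the x-axis at the gridline x = 0; it meets the z-axis at z = 0 (among the integer gridlines); it meets the y-axis at y = 0 (among the integer gridlines).
3. Fitting integer coefficients to these (and the overall shape) gives p.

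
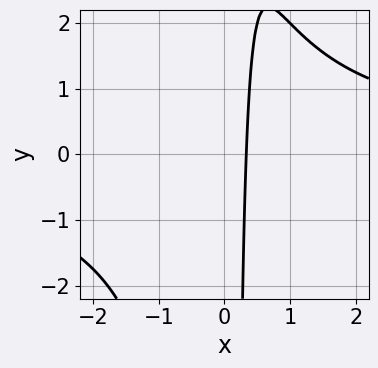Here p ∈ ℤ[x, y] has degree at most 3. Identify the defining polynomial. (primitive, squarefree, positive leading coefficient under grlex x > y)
1. Degree: no degree-2 curve has this shape, so deg p = 3.
2. Observable constraints: it misses every integer gridline on the y-axis.
3. Solving for integer coefficients yields p as stated.

x^2*y - 3*x + 1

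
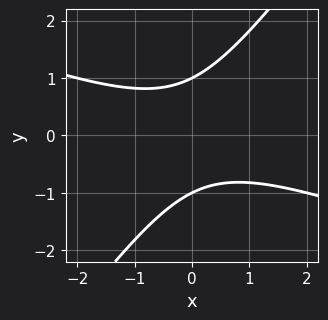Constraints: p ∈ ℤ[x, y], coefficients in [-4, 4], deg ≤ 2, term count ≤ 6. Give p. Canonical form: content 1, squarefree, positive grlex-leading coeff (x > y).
x^2 + 2*x*y - 2*y^2 + 2

deg p = 2. A generic line meets the curve in up to 2 points.
Checking where it meets the axes: among the integer gridlines, it crosses the y-axis at y ∈ {-1, 1}; no x-intercept at any integer in the box.
Together with the visible shape, these determine p as stated.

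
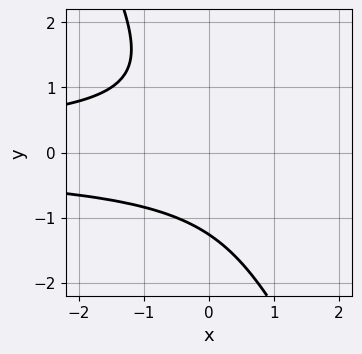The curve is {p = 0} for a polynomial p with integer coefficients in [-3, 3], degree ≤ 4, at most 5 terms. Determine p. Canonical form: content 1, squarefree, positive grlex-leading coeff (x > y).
2*x*y^2 + y^3 + 2

First, the degree is 3 — no degree-2 curve has this shape.
Then, observable constraints: the curve avoids every integer x-axis point in the box.
Finally, putting this together gives p.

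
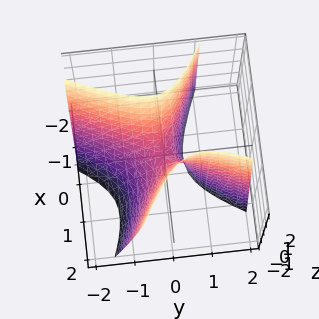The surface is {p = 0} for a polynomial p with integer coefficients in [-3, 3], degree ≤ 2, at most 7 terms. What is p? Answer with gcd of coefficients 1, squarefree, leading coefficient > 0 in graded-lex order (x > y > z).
1. The degree is 2 — no degree-1 surface has this shape.
2. Reading off the gridlines: one x-axis crossing is at x = 0; one y-axis crossing is at y = 0; it crosses the z-axis at the gridline z = 0.
3. Matching integer coefficients to the picture gives p.

2*x^2 + 3*x*y - 2*y^2 + y*z - z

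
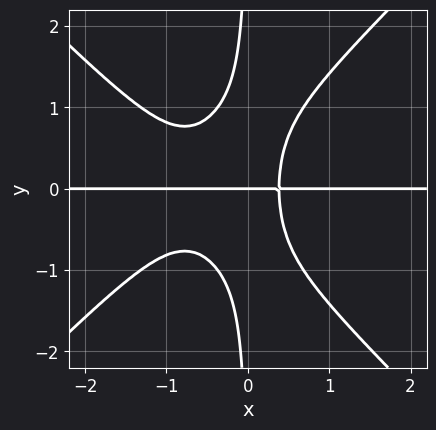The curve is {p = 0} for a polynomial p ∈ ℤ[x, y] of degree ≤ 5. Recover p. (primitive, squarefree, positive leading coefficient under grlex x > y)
3*x^3*y - 3*x*y^3 + 3*x^2*y + x*y - y

(a) The degree is 4 — no degree-3 curve has this shape.
(b) Checking where it meets the axes: one y-axis crossing is at y = 0; the visible x-axis segment lies entirely on the curve.
(c) These observations pin down the coefficients.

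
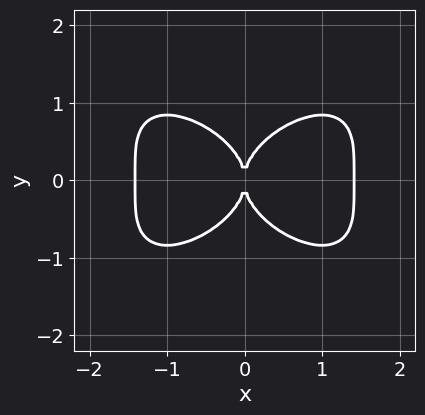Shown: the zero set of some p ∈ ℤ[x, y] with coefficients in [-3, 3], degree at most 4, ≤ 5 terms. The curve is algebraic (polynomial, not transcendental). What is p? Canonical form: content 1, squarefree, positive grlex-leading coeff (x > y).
x^4 + 2*y^4 - 2*x^2

(a) deg p = 4. A generic line meets the curve in up to 4 points.
(b) Symmetries: it's symmetric under x → −x, forcing even powers of x; the y ↦ −y reflection is a symmetry, so y appears only in even powers.
(c) Reading off the gridlines: it meets the x-axis at x = 0 (among the integer gridlines); it crosses the y-axis at the gridline y = 0.
(d) These observations pin down the coefficients.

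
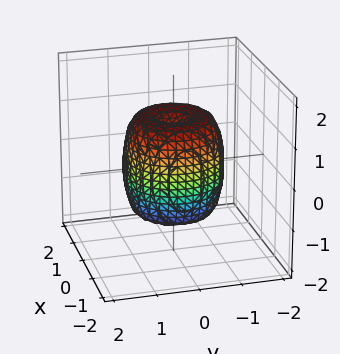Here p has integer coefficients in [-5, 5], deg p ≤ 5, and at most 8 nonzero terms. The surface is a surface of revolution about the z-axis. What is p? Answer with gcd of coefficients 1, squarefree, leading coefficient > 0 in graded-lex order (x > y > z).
2*x^4 + 4*x^2*y^2 + 2*y^4 - 2*x^2 - 2*y^2 + z^2 - 1

deg p = 4. No degree-3 surface has this shape.
Symmetries: the surface is invariant under rotation about z: p = q(x² + y², z).
From the axis intercepts and sections: a circular section at z = 1 has radius exactly 1; among the integer gridlines, it crosses the z-axis at z ∈ {-1, 1}.
The integer polynomial consistent with all of this is the stated p.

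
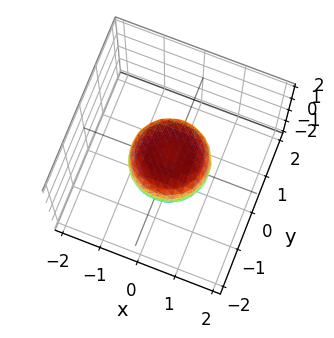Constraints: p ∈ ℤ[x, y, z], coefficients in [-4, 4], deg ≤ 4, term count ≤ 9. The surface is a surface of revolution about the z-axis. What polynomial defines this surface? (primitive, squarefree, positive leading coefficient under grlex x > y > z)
deg p = 4.
Symmetries: rotational symmetry about the z-axis ⇒ p depends on x, y only through x² + y².
Reading off the gridlines: a circular section at z = 0 has radius exactly 1; among the integer gridlines, it crosses the x-axis at x ∈ {-1, 1}.
Putting this together gives p.

2*x^4 + 4*x^2*y^2 + 2*y^4 - x^2 - y^2 + 2*z^2 - 1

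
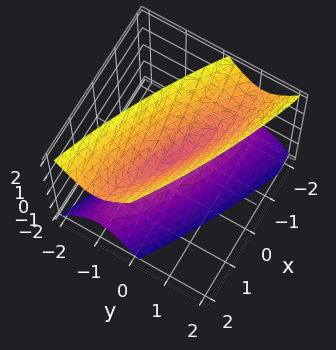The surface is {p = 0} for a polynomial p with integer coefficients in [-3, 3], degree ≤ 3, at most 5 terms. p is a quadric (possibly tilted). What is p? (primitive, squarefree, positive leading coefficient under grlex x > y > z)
1. I count 2 distinct pieces. They look like related sheets of one shape, so recover p as a whole.
2. Degree: a generic line meets the surface in up to 2 points, so deg p = 2.
3. Checking where it meets the axes: it meets the y-axis at y = 0 (among the integer gridlines); it crosses the x-axis at the gridline x = 0; it meets the z-axis at z = 0 (among the integer gridlines).
4. These observations pin down the coefficients.

x^2 + 3*x*y + 3*y^2 - z^2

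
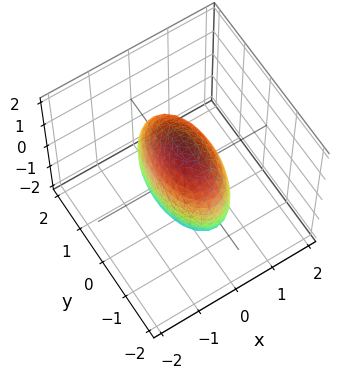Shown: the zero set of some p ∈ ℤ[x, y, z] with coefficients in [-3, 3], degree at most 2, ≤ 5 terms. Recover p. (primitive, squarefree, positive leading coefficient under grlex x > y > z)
3*x^2 + y^2 + z^2 - 2

1. The degree is 2 — bounded and convex; a quadric.
2. Symmetries: mirror symmetry z ↦ −z ⇒ only even powers of z; it's symmetric under y → −y, forcing even powers of y; it's symmetric under x → −x, forcing even powers of x.
3. Together with the visible shape, these determine p as stated.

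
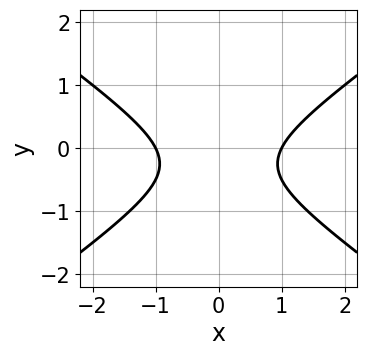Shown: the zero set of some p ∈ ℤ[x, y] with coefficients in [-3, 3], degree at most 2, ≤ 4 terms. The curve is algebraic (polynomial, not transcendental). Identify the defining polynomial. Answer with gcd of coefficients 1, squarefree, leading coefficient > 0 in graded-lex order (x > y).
1. deg p = 2.
2. Symmetries: it's symmetric under x → −x, forcing even powers of x.
3. Observable constraints: the x-axis gridline crossings are at x ∈ {-1, 1}; no y-intercept at any integer in the box.
4. Together with the visible shape, these determine p as stated.

x^2 - 2*y^2 - y - 1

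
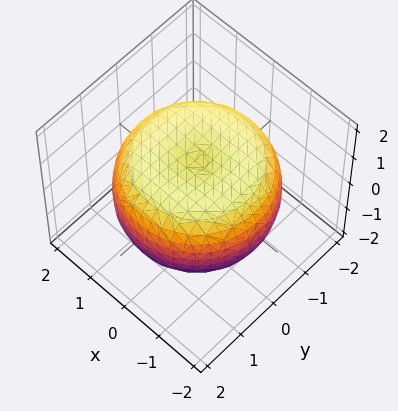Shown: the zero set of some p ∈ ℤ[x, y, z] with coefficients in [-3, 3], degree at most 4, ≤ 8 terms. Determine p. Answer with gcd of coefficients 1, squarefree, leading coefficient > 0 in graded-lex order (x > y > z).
deg p = 4. No degree-3 surface has this shape.
By symmetry, the surface is invariant under rotation about z: p = q(x² + y², z).
From the visible intercepts: the z-axis gridline crossings are at z ∈ {-1, 1}; a circular section at z = -1 has radius between 1 and 2.
Assembling these constraints gives the stated polynomial.

x^4 + 2*x^2*y^2 + y^4 - 2*x^2 - 2*y^2 + 3*z^2 - 3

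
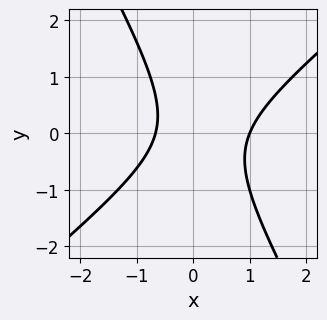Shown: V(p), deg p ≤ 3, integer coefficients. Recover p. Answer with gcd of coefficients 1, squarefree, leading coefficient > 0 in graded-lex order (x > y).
3*x^2 - 2*x*y - 2*y^2 - x - 2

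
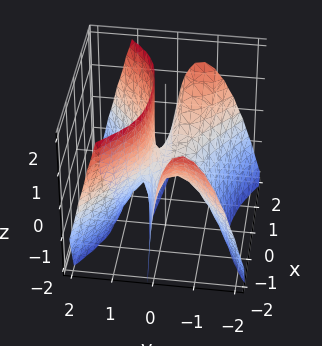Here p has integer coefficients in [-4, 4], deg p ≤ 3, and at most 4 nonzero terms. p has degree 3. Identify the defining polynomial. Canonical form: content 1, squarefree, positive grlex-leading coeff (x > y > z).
2*x^2*y - 3*y^3 - 3*y*z + z

The degree is 3 — no degree-2 surface has this shape.
Reading off the gridlines: it meets the z-axis at z = 0 (among the integer gridlines); it meets the y-axis at y = 0 (among the integer gridlines).
Matching integer coefficients to the picture gives p.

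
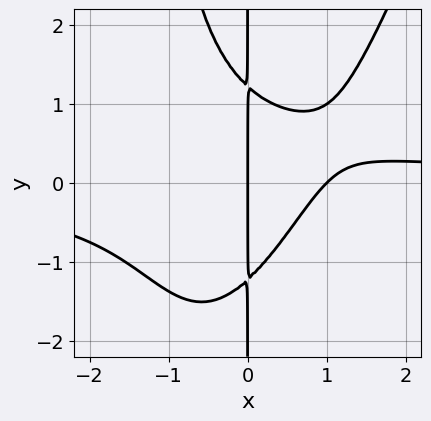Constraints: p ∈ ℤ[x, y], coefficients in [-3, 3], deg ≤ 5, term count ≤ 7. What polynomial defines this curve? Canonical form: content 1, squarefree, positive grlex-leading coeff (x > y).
3*x^3*y - x^2*y^2 - 2*x*y^2 - 3*x^2 + 3*x

1. The degree is 4 — no degree-3 curve has this shape.
2. Against the integer gridlines: the visible y-axis segment lies entirely on the curve; among the integer gridlines, it crosses the x-axis at x ∈ {0, 1}.
3. Putting this together gives p.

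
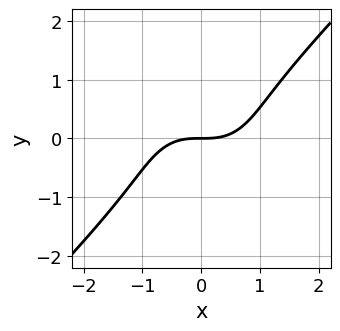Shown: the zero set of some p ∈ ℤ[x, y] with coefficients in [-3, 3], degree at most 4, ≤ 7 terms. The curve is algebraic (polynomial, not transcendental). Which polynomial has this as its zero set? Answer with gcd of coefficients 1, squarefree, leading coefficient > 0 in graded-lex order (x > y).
2*x^3 - x^2*y + 2*x*y^2 - 3*y^3 - 3*y

1. Degree: a generic line meets the curve in up to 3 points, so deg p = 3.
2. Observable constraints: it meets the x-axis at x = 0 (among the integer gridlines); it crosses the y-axis at the gridline y = 0.
3. Together with the visible shape, these determine p as stated.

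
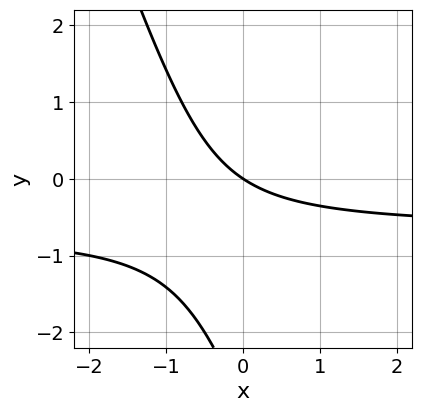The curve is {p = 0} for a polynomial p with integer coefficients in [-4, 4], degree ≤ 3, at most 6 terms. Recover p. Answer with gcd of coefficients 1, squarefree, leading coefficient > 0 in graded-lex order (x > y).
1. The degree is 2 — no degree-1 curve has this shape.
2. Reading off the gridlines: it crosses the x-axis at the gridline x = 0; one y-axis crossing is at y = 0.
3. Putting this together gives p.

3*x*y + y^2 + 2*x + 3*y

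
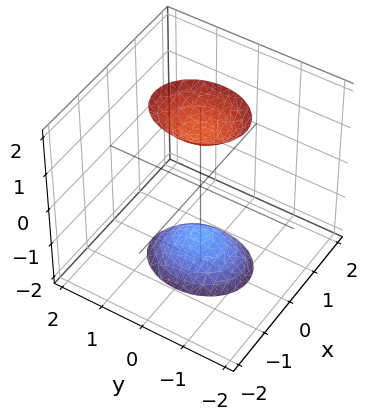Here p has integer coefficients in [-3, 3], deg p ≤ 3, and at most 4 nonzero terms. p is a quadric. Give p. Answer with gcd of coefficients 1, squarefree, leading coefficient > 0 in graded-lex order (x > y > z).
(a) I count 2 distinct pieces. They look like related sheets of one shape, so recover p as a whole.
(b) deg p = 2. Two sheets facing apart; a quadric.
(c) Symmetries: it's symmetric under x → −x, forcing even powers of x; mirror symmetry z ↦ −z ⇒ only even powers of z; the y ↦ −y reflection is a symmetry, so y appears only in even powers.
(d) Observable constraints: it misses every integer gridline on the x-axis; the surface avoids every integer y-axis point in the box.
(e) Fitting integer coefficients to these (and the overall shape) gives p.

3*x^2 + 2*y^2 - z^2 + 2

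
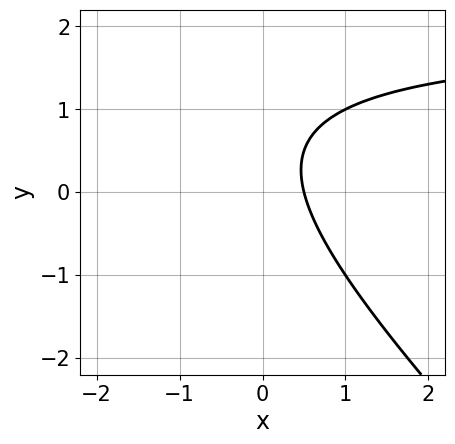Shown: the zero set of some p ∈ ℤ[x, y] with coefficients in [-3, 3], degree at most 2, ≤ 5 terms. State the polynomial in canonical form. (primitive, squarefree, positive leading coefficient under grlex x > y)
(a) Degree: the shape is more complex than any degree-1 curve, so deg p = 2.
(b) Against the integer gridlines: it misses every integer gridline on the y-axis.
(c) Fitting integer coefficients to these (and the overall shape) gives p.

x*y + y^2 - 2*x - y + 1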